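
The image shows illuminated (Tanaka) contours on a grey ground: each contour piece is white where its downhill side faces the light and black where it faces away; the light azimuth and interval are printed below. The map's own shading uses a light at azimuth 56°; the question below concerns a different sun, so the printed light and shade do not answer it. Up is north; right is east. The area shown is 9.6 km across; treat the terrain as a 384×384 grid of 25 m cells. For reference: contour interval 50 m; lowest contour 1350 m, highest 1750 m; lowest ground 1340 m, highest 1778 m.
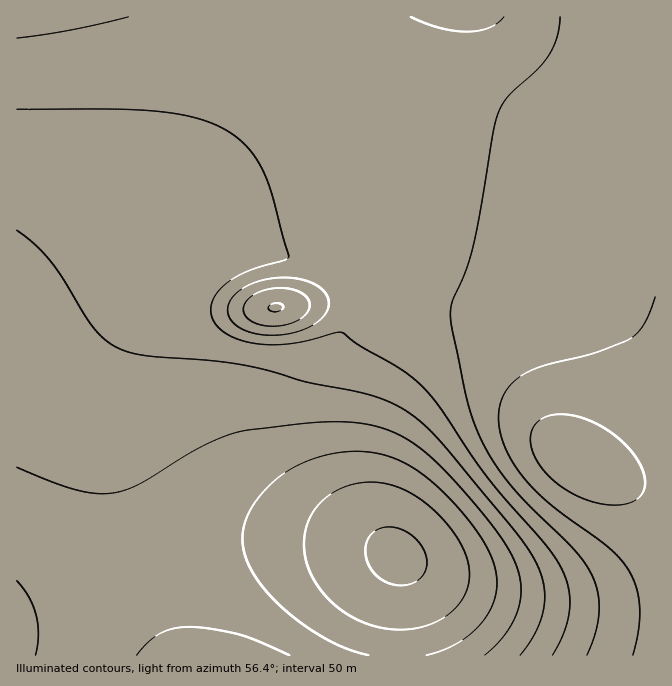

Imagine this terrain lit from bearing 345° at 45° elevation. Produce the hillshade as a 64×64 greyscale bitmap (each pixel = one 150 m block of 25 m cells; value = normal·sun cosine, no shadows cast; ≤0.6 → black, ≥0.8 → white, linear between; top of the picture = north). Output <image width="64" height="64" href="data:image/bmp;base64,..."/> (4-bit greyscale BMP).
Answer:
<image width="64" height="64" href="data:image/bmp;base64,Qk12CAAAAAAAAHYAAAAoAAAAQAAAAEAAAAABAAQAAAAAAAAIAAATCwAAEwsAABAAAAAAAAAAAAAAABEREQAiIiIAMzMzAERERABVVVUAZmZmAHd3dwCIiIgAmZmZAKqqqgC7u7sAzMzMAN3d3QDu7u4A////AJmZmZmZmZqqqqq7u7u8zMzN3d7u7u7u7u3dzMy7uqqZiJmZmZmZmqqqqru7u7vMzMzd3e7u7u7u3d3My7uqqpmIiImZmZmZqqqqqru7u7vMzMzd3d3u7d3d3My7uqqpmYiIiImZmZmaqqqqqru7u7u8zMzd3d3d3dzMu7uqqpmZiIiIiImZmZmaqqqqqqqru7u7zMzMzMzMzLu7qqqZmZmIiIiIiJmZmZmqqqqqqqqqqru7vMzMzLu7uqqZmZmYiIiIiIiIiJmZmZmZmZmZmaqqqqq7u7u7uqqZmYiIiIiId3iIiIiIiZmZmZmZmZmZmZmZqqqqqqqpmYiHd3d3d4h3d3iIiIiIiJmZmZmZiIiIiZmZmZmZmYiHd2ZmZmZ3d3d3d3iIiIiIiIiIiIiIiIiIiIiIiIiId2ZlVVVVVmZ3d3d3d3iIiIiIiIiIiId3d3d4iIiHd3ZlVURERERVZmd3d3d3d3eIiIiIiId3d3d3d3d3d3ZmZVRDMzIzNEVWZ3d3d3d3d3d3d3d3d3d3ZmZmZmZmZVVEMyIiIiIzRFZnd3d3d3d3d3d3d3d3ZmZmZmZVVVVURDMiIRERIiNEVmd3d3d3d3d3d3d3d3ZmZlVVVVVUREQzIiEREREiM0VWZ3d3d3d3d3d3d3d2ZmZVVVREREQzMzIhEREREiM0VWZ3d3d3d3d3d2ZmZmZmVVVUREQzMzMiIhERERIiNEVWZ3d3d3d3d3ZmZmZmZmZVVERDMzMyIiIiEREiIzRFVmd3iHd3d3d2ZmZmZmZmZVVEQzMzIiIiIiIiIjNEVWZ3d4iId3d3d3ZmZmZmZmZlVUQzMyIiIiIiIiMzRFZneIiIiJl3d3d3dmZmZmZmZlVURDMyIiIiIiIjM0VWd4iZmZmZmXd3d3d2ZmZmZmZlVVREMzIiIiIiIzNFVneJmqqqqpmZd3d3d3dmZmZmZlVVVEQzMiIiIiIzRFZniZqru7qqqpl3d3d3d3ZmZmZmVVVVRDMyIiIiIzRFZ3iaq7u7u6qqmXd3d3d3d2ZmZmZlVVVEQzMyIiMzRFZ3iaq7zMu7uqqZd3d3d3d3d2ZmZmVVVVREMzMzMzRFZniaq7zMy7uqqpl3d3d3d3d3dmZmZlVVVUREMzM0RFVniJq7vMy7u6qqmYiId3d3d3d3ZmZmZVVVVURERERFVneJmqu7u7u6qqmZiIiIiHd3d3dmZmZmZVVVVVREVVVmeImaq7u7uqqqmZmIiIiIiHd3d3ZmZVRERVZlVVVVZmd4iZqqqqqqqqmZmYiIiIiId3d3d2ZCAAAAE1ZmZmZmd3iJmaqqqqqpmZmZiIiIiIiHd3d3ZCAAAAAAFGZmZnd3iImZmaqqmZmZmZmIiIiIiId3d3dkEAAAAAABV3d3d3iIiZmZmZmZmZmZmYiIiIiIiHd3d3ZCAAAAAABGeIiIiIiJmZmZmZmZmZmZiIiIiIiIiHd4mZmHZTIQEkZ4iIiIiJmZmZmZmZmZmZmIiIiIiIiIh3is3///25h2d4iIiImZmZmZmZmZmZmZmYiIiIiIiIiIiJz//////bqYiIiImZmZmZmZmZmZmZmZiIiIiIiIiIiIit//////25iIiIiJmZmZmZmZmZmZmZiIiIiIiIiIiIiIm+////7KmIiIiIiZmZmZmZmZmZmYiIiIiIiIiIiIiIiImrzMupiIiIiIiImZmZmZmZmZiIiIiIiIiIiIiIiIiIiIiJiIiIiIiIiIiImZmZmZmIiIiIh4iIiIiIiIiIiIiIiIiIiIiIiIiIiIiIiIiIiIiIiIiHd3iIiIiIiIiIiIiIiIiIiIiIiIiIiIiIiIiIiIiIiId3d3eIiIiIiIiIiIiIiIiIiIiIiIiIiIiIiIiIiIiIh3d3d3eIiIiIiIiIiIiIiIiIiIiIiIiIiIiIiIiIiIiHd3d3d3eIiIiIiIiIiIiIiIiIiIiIiIiIiIiIiIiIiId3d3d3d3iIiIiIiIiIiIiIiIiIiIiIiIiIiIiIiIiIh3d3d3d3d3iIiIiIiIiIiIiIiIiIiIiIiIiIiIiIiIiHd3d3d3d3d3iIiIiIiIiIiIiIiIiIiIiIiIiIiIiIiId3d3d3d3d3d4iIiIiIiIiIiIiIiIiIiIiIiIiIiIiIlnd3d3d3d3d3d4iIiIiIiIiIiIiIiIiIiIiIiIiIiIiWZnd3d3d3d3d3eIiIiIiIiIiIiIiIiIiIiIiIiIiIiJZmZnd3d3d3d3d3eIiIiIiIiIiIiIiIiIiIiIiIiIiJlmZmZnd3d3d3d3d3iIiIiIiIiIiIiIiIiImZmZmZmJmWZmZmZnd3d3d3d3d4iIiIiIiIiIiIiIiZmZmZmZmZmZZmZmZmZnd3d3d3d3d4iIiIiIiIiIiImZmZmZmZmZmZlmZmZmZmZnd3d3d3d3eIiIiIiIiIiJmZmZmZmZmZmZmWZmZmZmZmZ3d3d3d3d3iIiIiIiIiZmZmZmZmZmZmZmZZmZmZmZmZmZ3d3d3d3d4iIiIiIiZmZqqqqmZmZmZmZlVVmZmZmZmZmd3d3d3d3eIiIiIiZmqqqqqqpmZmZmZmVVVVmZmZmZmZnd3d3d3d3iIiIiZqqu7u7uqqZmZmYiZVVVVZmZmZmZmZ3d3d3d3eIiImZqrvMzMu6qpmZmYiJlVVVVVZmZmZmZmZ3d3d3d4iImZq7zN3dzLqpmZmIiImVVVVVVWZmZmZmZnd3d3d3eIiZqrzN3d3MuqmZmYiIiJ"/>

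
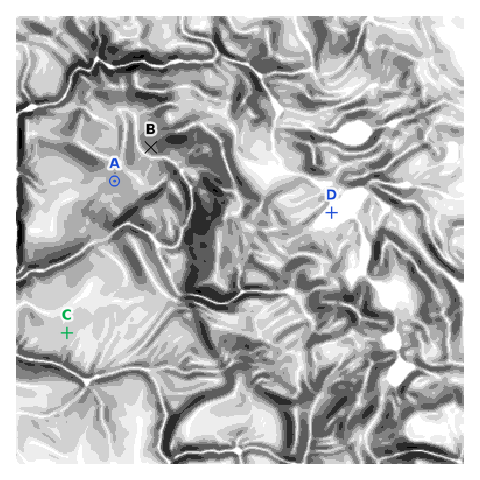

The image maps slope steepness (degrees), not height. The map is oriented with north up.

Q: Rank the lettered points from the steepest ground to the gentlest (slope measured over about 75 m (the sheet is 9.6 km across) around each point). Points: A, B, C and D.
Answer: B A C D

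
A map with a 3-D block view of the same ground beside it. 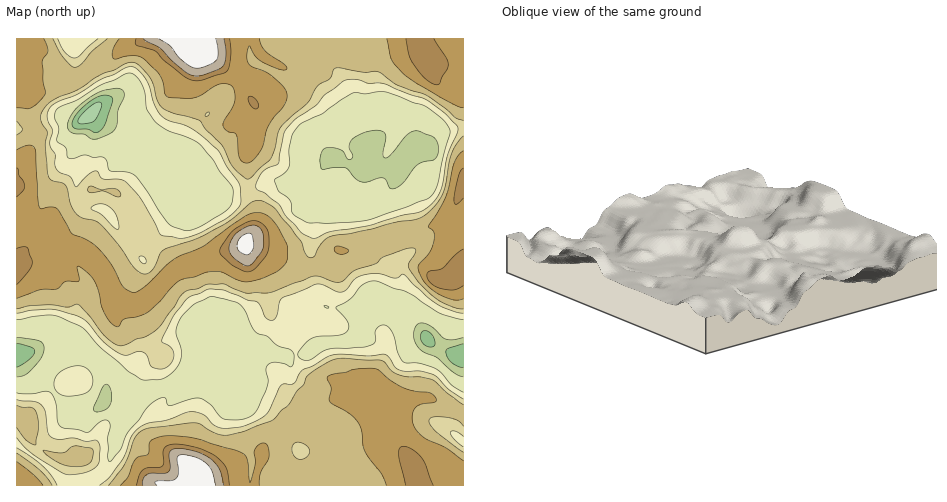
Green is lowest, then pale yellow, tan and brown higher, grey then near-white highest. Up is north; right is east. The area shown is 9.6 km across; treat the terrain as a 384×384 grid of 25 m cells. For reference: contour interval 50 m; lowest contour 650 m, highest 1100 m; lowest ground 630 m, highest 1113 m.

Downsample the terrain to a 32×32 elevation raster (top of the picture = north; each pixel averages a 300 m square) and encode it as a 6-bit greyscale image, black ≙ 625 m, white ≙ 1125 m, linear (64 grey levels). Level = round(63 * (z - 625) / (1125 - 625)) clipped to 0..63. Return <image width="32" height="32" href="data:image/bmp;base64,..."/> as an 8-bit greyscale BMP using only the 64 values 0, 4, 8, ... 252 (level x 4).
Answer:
<image width="32" height="32" href="data:image/bmp;base64,Qk02CAAAAAAAADYEAAAoAAAAIAAAACAAAAABAAgAAAAAAAAEAAATCwAAEwsAAAABAAAAAAAAAAAAAAEBAQACAgIAAwMDAAQEBAAFBQUABgYGAAcHBwAICAgACQkJAAoKCgALCwsADAwMAA0NDQAODg4ADw8PABAQEAAREREAEhISABMTEwAUFBQAFRUVABYWFgAXFxcAGBgYABkZGQAaGhoAGxsbABwcHAAdHR0AHh4eAB8fHwAgICAAISEhACIiIgAjIyMAJCQkACUlJQAmJiYAJycnACgoKAApKSkAKioqACsrKwAsLCwALS0tAC4uLgAvLy8AMDAwADExMQAyMjIAMzMzADQ0NAA1NTUANjY2ADc3NwA4ODgAOTk5ADo6OgA7OzsAPDw8AD09PQA+Pj4APz8/AEBAQABBQUEAQkJCAENDQwBEREQARUVFAEZGRgBHR0cASEhIAElJSQBKSkoAS0tLAExMTABNTU0ATk5OAE9PTwBQUFAAUVFRAFJSUgBTU1MAVFRUAFVVVQBWVlYAV1dXAFhYWABZWVkAWlpaAFtbWwBcXFwAXV1dAF5eXgBfX18AYGBgAGFhYQBiYmIAY2NjAGRkZABlZWUAZmZmAGdnZwBoaGgAaWlpAGpqagBra2sAbGxsAG1tbQBubm4Ab29vAHBwcABxcXEAcnJyAHNzcwB0dHQAdXV1AHZ2dgB3d3cAeHh4AHl5eQB6enoAe3t7AHx8fAB9fX0Afn5+AH9/fwCAgIAAgYGBAIKCggCDg4MAhISEAIWFhQCGhoYAh4eHAIiIiACJiYkAioqKAIuLiwCMjIwAjY2NAI6OjgCPj48AkJCQAJGRkQCSkpIAk5OTAJSUlACVlZUAlpaWAJeXlwCYmJgAmZmZAJqamgCbm5sAnJycAJ2dnQCenp4An5+fAKCgoAChoaEAoqKiAKOjowCkpKQApaWlAKampgCnp6cAqKioAKmpqQCqqqoAq6urAKysrACtra0Arq6uAK+vrwCwsLAAsbGxALKysgCzs7MAtLS0ALW1tQC2trYAt7e3ALi4uAC5ubkAurq6ALu7uwC8vLwAvb29AL6+vgC/v78AwMDAAMHBwQDCwsIAw8PDAMTExADFxcUAxsbGAMfHxwDIyMgAycnJAMrKygDLy8sAzMzMAM3NzQDOzs4Az8/PANDQ0ADR0dEA0tLSANPT0wDU1NQA1dXVANbW1gDX19cA2NjYANnZ2QDa2toA29vbANzc3ADd3d0A3t7eAN/f3wDg4OAA4eHhAOLi4gDj4+MA5OTkAOXl5QDm5uYA5+fnAOjo6ADp6ekA6urqAOvr6wDs7OwA7e3tAO7u7gDv7+8A8PDwAPHx8QDy8vIA8/PzAPT09AD19fUA9vb2APf39wD4+PgA+fn5APr6+gD7+/sA/Pz8AP39/QD+/v4A////AKSggGxoYHSctODo8PT04LCkpKCgpKSkpKCgpLTQwKiooIB4iIx8YHyotMTs9PDMrKSkpJycoKSkoKSovMy4qKh4gIiIkIRcYJikvNzYwKykpKSklISUoKCkpKi8vKyolIiIdGxsaFxYhKCkqKSckJCcoKCcmJygoKSkqKyooIxwmIxoVFRUWFRcdHyEjIBoZGyElKCkoKCgpKiopKSQgISMgGRUUEREUFRcXGBsZFRQVGB8kKSgpKSkqKikpJyclGBgXFhYTDhQVFRYVFRUVFBQWHCEnJykpKSkqKSkpJh0SFBYZGxYSFBUWFhUVFRUUExUZGyEnKSkpKSknJSQbEwsRFRYXFRQWGBsdFxUVFRQTFRcXGiAnKCgoIxoZFxILBwwTFBQVFx0cHR4ZFRUVFBQVFRYWFhobGxsbFhMPCwYOEBMUFBchJiMgHBcVFRUUFRUXGBcWFhUVFhgVDwgODxUUFBUXHygpKCchFxUVFRQVGRoYFxcXFxUVFhQREBQVHhwbHiAmKSkpKScdFhUVFRccHRgXFxYWFRUVFBQVGR4pKCgnJikpKSkqKSQcGBcaHyAfHBkXGBgVFRUVFx4oKi0pKSkpKSkpKCkrKSckIyYoKCckIR4hIBkWGBofLDIyMiwpKSkpKSgjISkqKSkqLTEsKSgmJigmIiAgHiYtMDQxLCkpKSkpJR4eJCgpKS42OzQrKSQkKCknJSMhJCkqMCwrKikpKScgIB8fHyInLDc9NysoIR8mJycoKCcmKCkqKSkqKSgmIB4iHxkWFhoiLDUzKiMZGBkaHCAkJicpKioqKSkoIR4cHyEcFhUUFBYdJyklGRUVFRUVFRcaHSMqLCwpKCYfICAiHxgVFBQUFRcgIRsWFRUVFBQUFBQVGCYvLyklIh0iIB8ZFRQUFBUVGCAbFhUUExMTEhIQEBQVHy8uKCAbGRsYFhUVFRQUFRYfJh8ZFhQREBANDA4NERMbLSsoHxcWFhYUFBUVFRUVGyYpKCAXFBEODw4ODw0NDhcoKCgcFRQSExQUFRUVFhoiKCkpIxcTERERDgwQEA0NFCEjJR0SCggMExUVFhkcIigpKSkmGxUUFBMSEBESERIVHCclGhMHAgkSFRYeIiQjJykrLCklHBcVFRQUFBQUFRokKSkiGxQIBw8UGSYoKCcmKS4tKSklHhgWFRUVFRgeJyoqKignIxkSERQcKCkrKigpKyopKScjHhoZGhshJistLCopKCYmJiEaGSQqLjY2MSspKSkpKCYjICEiJSksMzAsKikoIh8mKCgmKjA5PT06LSkpKSkoJycnJycoKjE1MSwqKSYaGB4mKi4zOT09PTouKSkoKCgoKSgoKCksMzMtKg="/>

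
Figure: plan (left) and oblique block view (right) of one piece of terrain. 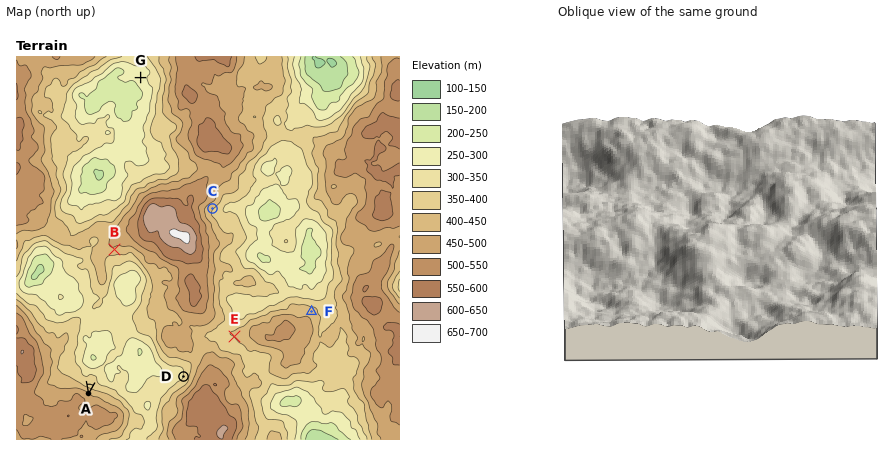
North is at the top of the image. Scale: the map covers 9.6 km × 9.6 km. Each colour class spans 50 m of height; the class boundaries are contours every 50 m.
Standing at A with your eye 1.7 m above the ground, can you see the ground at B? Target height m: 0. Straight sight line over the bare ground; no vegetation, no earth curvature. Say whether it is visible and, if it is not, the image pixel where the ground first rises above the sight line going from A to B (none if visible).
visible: true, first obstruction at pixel None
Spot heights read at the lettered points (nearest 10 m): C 410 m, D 350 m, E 400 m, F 420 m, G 280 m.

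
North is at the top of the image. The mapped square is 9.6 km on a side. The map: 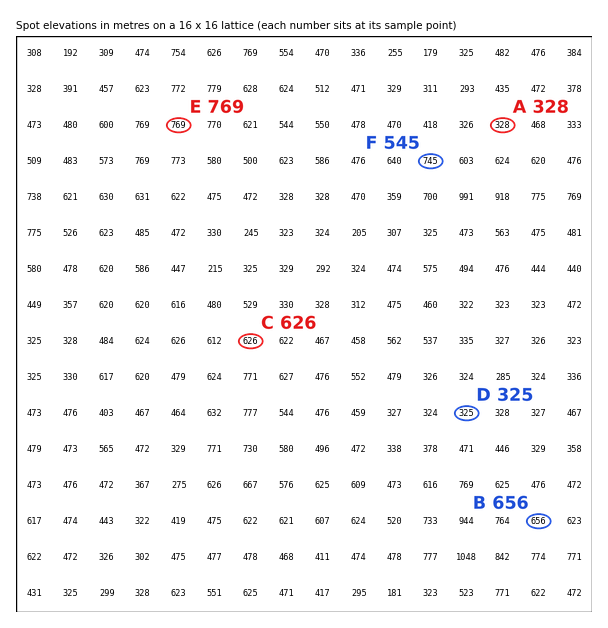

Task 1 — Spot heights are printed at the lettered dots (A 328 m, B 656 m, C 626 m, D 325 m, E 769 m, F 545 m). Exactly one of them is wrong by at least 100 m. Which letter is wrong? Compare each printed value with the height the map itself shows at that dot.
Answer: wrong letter F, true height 745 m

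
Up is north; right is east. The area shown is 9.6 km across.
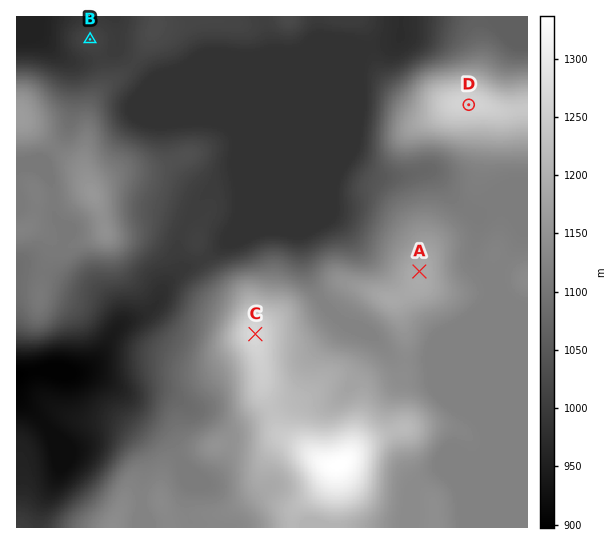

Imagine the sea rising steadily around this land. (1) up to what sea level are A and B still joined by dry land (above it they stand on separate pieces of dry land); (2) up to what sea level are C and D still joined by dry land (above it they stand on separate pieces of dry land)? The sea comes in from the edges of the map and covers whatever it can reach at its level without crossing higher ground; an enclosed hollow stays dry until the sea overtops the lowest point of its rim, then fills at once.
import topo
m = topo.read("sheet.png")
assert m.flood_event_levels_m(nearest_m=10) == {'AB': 1000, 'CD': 1110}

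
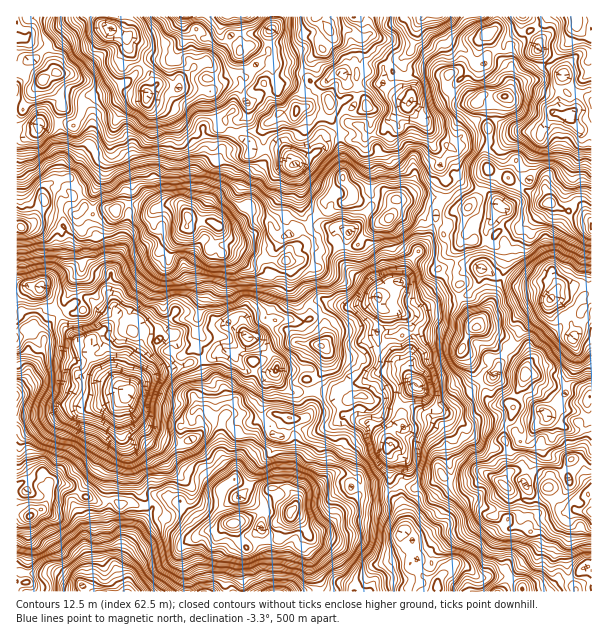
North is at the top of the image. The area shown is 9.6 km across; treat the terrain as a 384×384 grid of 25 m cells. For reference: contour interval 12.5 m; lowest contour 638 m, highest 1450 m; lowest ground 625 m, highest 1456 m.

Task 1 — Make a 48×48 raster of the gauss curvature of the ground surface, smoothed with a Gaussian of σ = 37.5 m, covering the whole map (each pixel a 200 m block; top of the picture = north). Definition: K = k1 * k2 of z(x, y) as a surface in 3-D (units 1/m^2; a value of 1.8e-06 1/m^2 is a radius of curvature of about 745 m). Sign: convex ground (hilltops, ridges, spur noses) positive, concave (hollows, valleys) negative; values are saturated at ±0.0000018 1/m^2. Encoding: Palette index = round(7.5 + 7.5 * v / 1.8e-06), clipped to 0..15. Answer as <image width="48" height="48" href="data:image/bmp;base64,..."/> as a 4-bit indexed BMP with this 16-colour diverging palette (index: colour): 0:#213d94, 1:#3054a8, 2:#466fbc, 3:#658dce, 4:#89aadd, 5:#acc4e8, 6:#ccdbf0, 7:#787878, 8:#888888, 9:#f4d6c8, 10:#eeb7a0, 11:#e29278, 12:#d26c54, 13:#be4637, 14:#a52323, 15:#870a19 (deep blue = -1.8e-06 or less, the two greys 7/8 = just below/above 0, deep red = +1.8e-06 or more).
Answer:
<image width="48" height="48" href="data:image/bmp;base64,Qk32BAAAAAAAAHYAAAAoAAAAMAAAADAAAAABAAQAAAAAAIAEAAATCwAAEwsAABAAAAAAAAAAlD0hAKhUMAC8b0YAzo1lAN2qiQDoxKwA8NvMAHh4eACIiIgAyNb0AKC37gB4kuIAVGzSADdGvgAjI6UAGQqHAHqobwmIdoaZaalYdgN5Z4d3j1e6BvZmtmCFeYhveIqXigS3eSS1Rod2dpVOEWdoV2D2Z3bFR6p1h5qXd/d2bXeYdfd3S2uGT31lmVc2iY9Tx48HO5hddUZmg2doeoaGlYeIeraqllmVpiZGZ+pX2G+JZ6eHtqV3ZqqKZVl6Rzh3Tvf5ZQoodor3dZZXN4V6mI/ZNXXTNYV4V9IH+3uIl3RoeajfWHqJRVc4vHDIVnxFUfZTnp14OYV2l3N2h2Mmd8iVYJV3KMeo95O8iaSMZ0Jjh1iau7n0qXV7dph0e3F0d/BJuKBW2iZRnBhzppWnlXj3qGZ4Z3p5d/f4dphnmWnJ3Gj4iFOwhKO1iGe/eHSTlUaXZIiJNfmnZmdTU7aH+CaYh3fJloD7ZrZ7o4Zoia5WaJb3+XqXZoaId3ckWj+GJXhpZFmHgIPXV3p3FopZZBamume6hXiXamgqpeeFeYZpaZSFd2bUwWZ/iWbMeniHeGhKepdXipYkBolom29VideEZ4iPuIr3hfSISTSnmZU/xIh3gEhpnmn2V4e8hmmFmYWpaqWWVoifl2Ybp6liK4poqIeHigCFiGRfYqOHeHcydzU7ifmiNHVHR1Z3d4eylm9jdnnEe1uZhvubRI136YdoyIWHVNdniRsyvT+plkWXVtqHdZeq9XbGOKacZ213aa31WYZ3iJaSVnDlRSlF9YpieYhHljZ4elTGdZeXlTd3in/5iHlWZqVlf1bGdn9wl4dYZHVoeLqJeESmhmmoZ0lWVEd0hj+VeZ9YlmtUa7Z1ljaWh3j4d7r1WHuZdGc4tEZ1iGh6i2n0dspHC3haYjjpa4t2a/VUh3gXaV15Co3X9mfGJnimRXeGUjmoet2K/JVz92iYh2cAdlXJdlv2p4h2aYpoOxE1m3pGd2kh53lfZod2d4aZd8dHS5VThjrIM5R4pYiKQGh3ane3l5YlbPd4h3WFeZ2w31l5aVW6zN2hJZZoWGOWaHYzmDrxrHfyzIN0hVVoUat3iHl2qFZ1R3XqeQuwSU2HSA+WdkxNhnqnZXyK+I3zd1h2hYd6Vol3l3Z5ZnVXk3iNN3cChQdliJiH93x3d2hndnopeHi/VYZUc4aYiseXl3aoZpeHeoh18nVW/3fPaHt6jmXPRUL1h3ZqdXWGSHpyd39EyRxAuTaug5s0b3VWeHyYY8h4mIaHa3lXTHcDd8llF2xDY292hlyw+jipdYVZtUNog4pYhJp4x2tfZsloeG7AdXcni4udJnfHPnVnhHRjx0ZRKGRXl4Nqtmdp2XkmeN6IHbW2j9TpWJr2f4q3mItkWUll2Xpy9gdbsWWJKEe9ijiy+nVWaDj3h4YZiUp6Z2jW03hnRcZ1hoPGeXtaS2ReqXnXNqk3hENoV2ece2hgysaqVGYPhnxKakhpV5aax/hYeIuYdXhoh4RpeZoEaXlUSUlJh4Z4UKtDZotkh3hiiHaGZm97h4tYh88tiGc6ikKPe3fFfGloZ1qtdkeWlZRmk29mhoF6ZVavxJSHlph7XFZ3xnKHiA=="/>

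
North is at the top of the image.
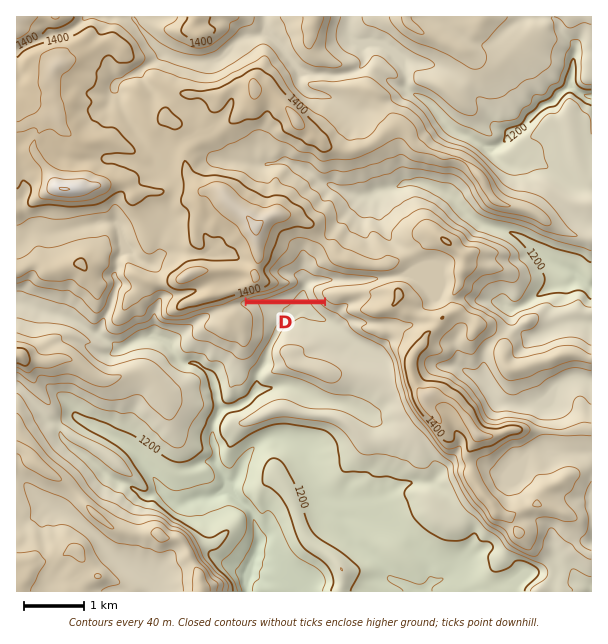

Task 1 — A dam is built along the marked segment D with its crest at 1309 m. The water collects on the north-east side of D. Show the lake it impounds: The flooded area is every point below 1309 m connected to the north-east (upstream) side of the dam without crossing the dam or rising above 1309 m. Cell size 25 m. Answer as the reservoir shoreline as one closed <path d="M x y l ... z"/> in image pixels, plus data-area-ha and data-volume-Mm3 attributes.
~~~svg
<path d="M306 256l-1 0-2 0-1 0-1 1-1 1-1 1-1 1 0 1-1 1-1 1 0 1-1 0-1 1-1 0-1 1-1 0-1 0-1 1-1 1-1 0-2 0-1 1 0 1-2 0 0 2 0 1 0 2 0 1 1 0 1 1 1 0 1 1 1 0 1 0 1 1 1 1 1 0 1 1 0 1 0 2-1 0-1 1 0 1-2 0 0 1-1 1-2 0-1 0 0 1-2 0 0 1-1 0-2 0-1 0-1 1-1 1-1 0-2 0-1 1 0 1-2 0-1 0-1 0-1 1-1 0-2 0-1 0-1 1-1 0-1 0-2 0-1 0-1 1-1 1-1 0-2 0 0 1 0 1 2 0 1 0 2 0 1 0 2 0 1 0 2 0 1 0 2 0 1 0 2 0 1 0 2 0 1 0 2 0 1 0 2 0 1 0 2 0 1 0 2 0 1 0 2 0 1 0 2 0 1 0 2 0 1 0 2 0 1 0 2 0 1 0 2 0 1 0 2 0 1 0 2 0 1 0 2 0 1 0 2 0 1 0 2 0 1 0 2 0 1 0 1-1 0-2-1-1-1 0 0-2-1-1 0-2 1-1 1-1 2 0 1-1 2 0 1 0 1-1 1-1 1 0 2 0 1 0 2 0 1-1 0-1 2 0 1 0 2 0 1 0 2 0 1 0 2 0 1 0 2 0 1 0 1 0 1-1 1 0 2 0 1 0 2 0 1 0 2 0 0-1 1 0 2 0 1 0 1-1 1-1 0-1 0-1-2 0-1 0-2 0-1 0 0-1-2 0-1 0-2 0-1 0-2 0-1 0-1-1-1 0-1 0-2 0-1 0-2 0-1 0-2 0 0-1-1-1-2 0-1 0-2 0-1 0-1-1-1-1-1 0-2 0-1 0-2 0-1 0 0-1-2 0-1 0-1-1-1 0-1 0-2 0-1 0-1-1-1-1-1-1 0-1 0-1-1-1 0-1-1-1 0-1-1-1-1 0-1-1-1-1-1-1-1-1z" data-area-ha="53" data-volume-Mm3="15.43"/>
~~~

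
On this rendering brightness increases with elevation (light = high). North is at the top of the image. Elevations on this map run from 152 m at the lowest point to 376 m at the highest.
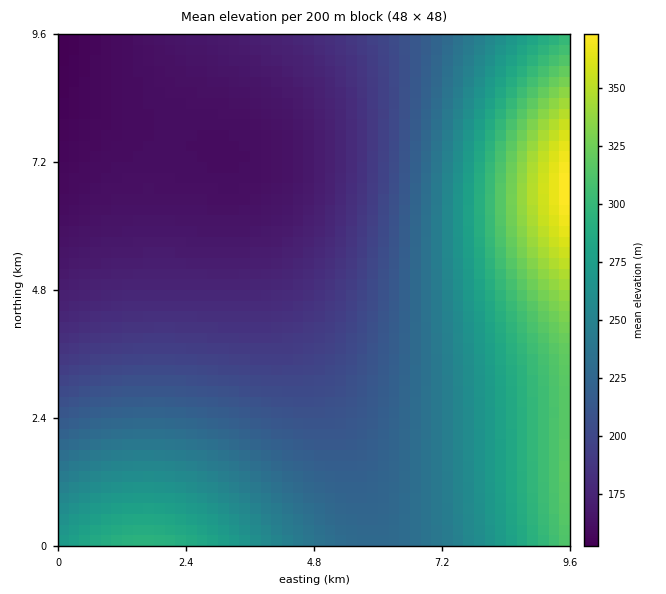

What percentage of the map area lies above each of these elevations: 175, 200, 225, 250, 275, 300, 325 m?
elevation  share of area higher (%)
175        75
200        59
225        43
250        29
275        18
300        10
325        4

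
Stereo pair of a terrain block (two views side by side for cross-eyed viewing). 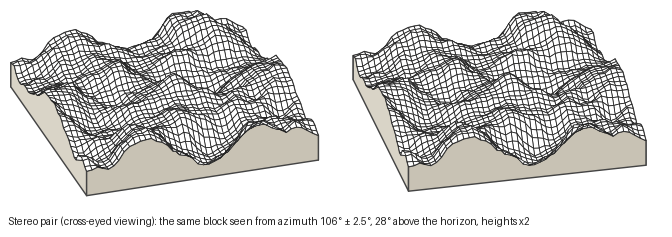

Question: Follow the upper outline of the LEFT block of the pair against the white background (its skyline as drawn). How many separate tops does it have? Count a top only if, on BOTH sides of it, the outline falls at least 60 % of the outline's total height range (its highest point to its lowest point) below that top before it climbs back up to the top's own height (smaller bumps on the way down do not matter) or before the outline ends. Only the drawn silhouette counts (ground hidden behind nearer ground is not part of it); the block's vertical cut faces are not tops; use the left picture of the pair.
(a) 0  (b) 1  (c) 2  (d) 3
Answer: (a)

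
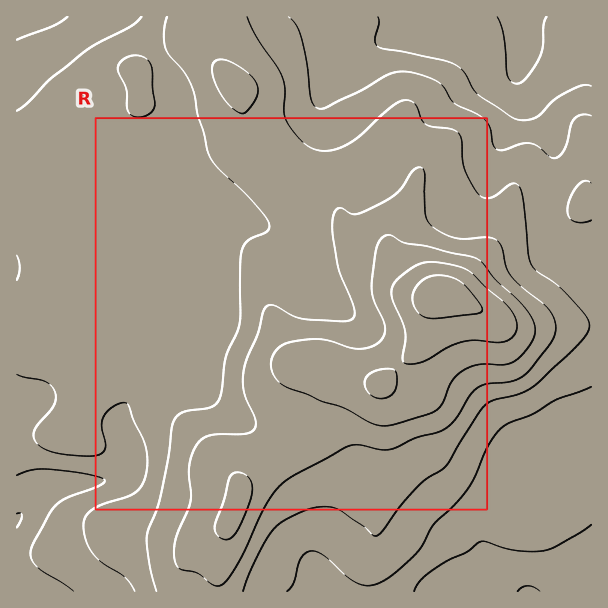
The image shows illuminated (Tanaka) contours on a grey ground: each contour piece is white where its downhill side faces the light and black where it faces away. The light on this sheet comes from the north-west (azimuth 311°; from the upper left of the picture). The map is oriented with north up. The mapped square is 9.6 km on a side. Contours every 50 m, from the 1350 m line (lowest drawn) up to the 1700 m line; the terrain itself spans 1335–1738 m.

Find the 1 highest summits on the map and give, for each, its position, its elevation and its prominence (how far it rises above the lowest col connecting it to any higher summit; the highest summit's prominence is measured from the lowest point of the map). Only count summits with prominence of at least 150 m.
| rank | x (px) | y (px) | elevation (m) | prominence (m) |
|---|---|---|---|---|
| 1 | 440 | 296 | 1738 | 403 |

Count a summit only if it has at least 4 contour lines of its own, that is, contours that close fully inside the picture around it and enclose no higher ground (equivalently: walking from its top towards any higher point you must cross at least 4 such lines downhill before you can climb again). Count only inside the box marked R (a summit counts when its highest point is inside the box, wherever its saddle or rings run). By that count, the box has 1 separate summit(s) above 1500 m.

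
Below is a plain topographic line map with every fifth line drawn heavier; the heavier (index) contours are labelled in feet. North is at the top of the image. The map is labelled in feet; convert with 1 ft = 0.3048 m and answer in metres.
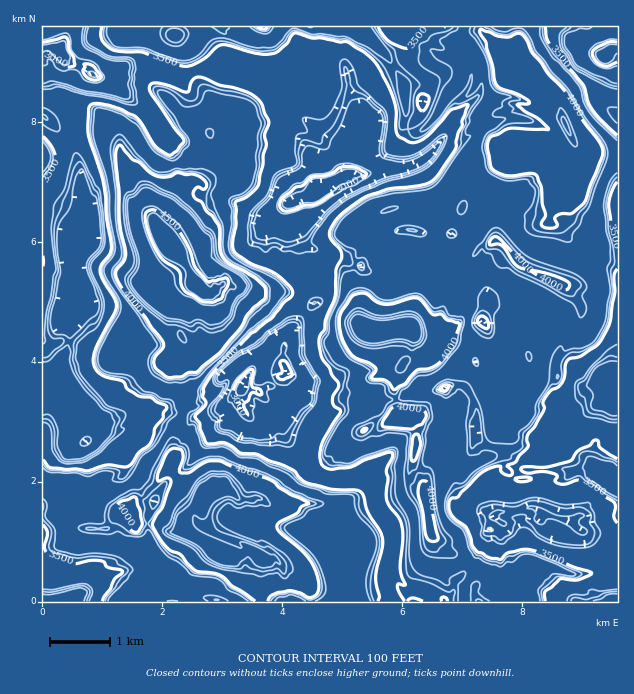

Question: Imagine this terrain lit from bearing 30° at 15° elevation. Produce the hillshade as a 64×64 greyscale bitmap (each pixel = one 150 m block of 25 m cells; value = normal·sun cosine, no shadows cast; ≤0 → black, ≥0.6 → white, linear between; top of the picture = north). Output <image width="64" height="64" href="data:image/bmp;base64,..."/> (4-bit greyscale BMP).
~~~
<image width="64" height="64" href="data:image/bmp;base64,Qk12CAAAAAAAAHYAAAAoAAAAQAAAAEAAAAABAAQAAAAAAAAIAAATCwAAEwsAABAAAAAAAAAAAAAAABEREQAiIiIAMzMzAERERABVVVUAZmZmAHd3dwCIiIgAmZmZAKqqqgC7u7sAzMzMAN3d3QDu7u4A////AAACE0mHZ3d3d0IgAnUAATZ2aLl1ZWYhRZl2d4l3YjIAESECV3d3d3dmQwAVZBAUeXZ5qWZUQxNmh3d3h1UyQxFVMhVmd2d3dkEAAUQ0NGe6dniYZjIRNGZ3d3d1QiRlVWZlVVQzVmZiAAAAIQE3eNl3eHhlITRVVnmph3dnqod2UxESEAJmZRABABMxRqqM2HZ3d3UjVEVozsqZrO7Jh3YgASERNWZQABAFeGjN2t6ndmeIhTQiR4zrqqvey6qodiJFVEVlRRAAAYq7ztyt+ndmd4qFMxOJnbu6mqzcy6dmE2ZUVEETAABJu8zKmM6XZmZ3vIUyFrrNrKl4zamYZFYDZmd0IUU0VYiLqHd4hUZmZnrrZBIqzfqplnrJd3ZCVTVniGQkmIZndXh2ZmZDNVZnjcdRAjvPuKhkaqdURCJVRWZnVmephlh1dTIzVmZnd3esljAgS7pndBE1QQARBFRGZnd4mrlGV3VkE3iYi9y7vNuFMSBrplZTIjMhE0NEAGZnd3erqERWZ3Zsyprv//7cyXZDI5qENWZmZURVRSABiaqqial3UliJm+6r3+79uYiHZjI2unVEVmVmZlMxAFbd7+u8yXVjabrN/u7/7rdkIiVmQ0bJdmUzNGd3ZWQ2eM7/3LuXdmZ5ur7//v7KdlAAIiNDRah3d1NFV3d4l2nNrdq6l3Z5d4yq7v/u25l2QjVCIgI1h3d6l2VGd3d3rNyrh3eId3h3vZvt/+7cuWZWVlMyEzeYd4qVVFeHd3ial7qHZmhmZmaZnb3+3KqXZmZmREMQB4d2iWJVdmd3d3h364ZmZVZmZ3fNrdmYd3Z2ZnZodQAmZ2aIQ2ZlR3d3iJvad2ZRJGZnZ5isiaZndndmZmmXZniZdoc0ZmZnd3et3Zd3ZQAlZlIlV6iLhXdmeGZEV3eKzdl3hzVmZ4d3ecypd3ZQAlUxACZ5hZuHhnd2VUNmZmm7ubmHRmZ3hnZ7qHd3ZhA2UgATNXeKmYVGiHRFVUZCA0eJlmVWZnZ2VYmYd2ZjAkEAFDABNGymMjioZBRDRSATNUUzRGZnZmdVhmd2ZlAUAAJUACIjRGYjWJVABBFDAVVTIjRWdmdmZ3iGVWY1UTMEVmMlZlUwFDRnUiAxAQAFZnUzRndmd2ZneGVjRFRDRFZmZXZmZlMSM2dEIUAgACRWZGZUdmZ2Znd2IjQzZ2ZldWZmU1VnZjETR2UjMjAAAREBZ3WHeHZnd3UyNFWsmId2ZmQCVlU0UzI0RSNFEAAzISWIeHi7Zmd3ZWZVZ7uHiGdmUAIREQJFNCIyA1UAFomYe7h7qtdGd3ZmZmdpmXd4ZWYQAAAhJEhUMzEGZCJ73cvOu866ckZ3ZmZlZ3qYd3ZDQQACVWMkdnQ0VFeFRpzN7dze2odUZmZnZlV3mqh3ZREAAEZlAAN1VUhGd1RVi97LveqHd3ZFZmZTFYeZqIdiAAAEZlECd2ZZupqGRUSt6pm8p2d3ZDVmUwA3h5qoh1AAAEZmQTvbq+7++3ZmNZuXd3d2Z3dkVlMQFquXm5iWQAA1ZmURjsv////Hd2ZHqnZmZmZnZmZUEDe9y3eZm5ZERnRUUAO8nv//2Xd3dmiERmZmZnZmZUEYzLqHd4irhmd3MQQQOMmv/9qYmph2UyJWZmd2d2ZjEq2od2ZniruGZmEAAwN7yK3cjMvMqVUANWZnd3d4dlM52WZVVmecuoZmIAAhBq6p7Lmdu6mXZANmZniZdndmZp2WQhJWd62odmUQADA67I3tuaqHd3eEZmZmd3VGZVZouWUhJFZ3rJd2ZQAAM57Z3t6pl3eah3d4h2ZVRFZlVnd3ZVVWVXe7h3d1AAFI3J3826qFWLyrqZqZdmdmZmZnd3dmZFVVWKuHd3MABIir7ru5lTVIiKuqqrqrqYh3dnd3d3ZTVmZZmmd4YQAGmt7ZiHhjNWZjRombzNy8zLl2d3ZmZjJWZ3iJV3hQABac7ZiIqHZllmMzM3q8u97cqXZ3ZjERAmZ3hoZHhyAAFo38vN3IdniHMjMSNVRZu6uohmZiABEVZnZ2hHiFAQAnz8vsuod3eZczZ0QxAVYzV4h3ZlAVVFZmZnd3uoUiAkvrzrh3Zmd5h2iXVVRFYwATR2dmQVZmZmZmeIr7dUAknbv8h1ZmZ3iYeIQlZmZjFDEjZWZDZ3d2dlZ6y9l2QEa6nrdRNmd3eJh4Y0ZnZmREIyJEVUeYeIh1R47uuFZCV5jehhBWd3d4iHdmZVd2ZDM2UzVUaJmql1Np3/90VkRYrfpjA3d3d3i5d3ZWZ3ZiE0iERlVWeIZDRaz/6yRmVq7/t1AXmHd3e8h3dmZ3djASSIZENmZVQzVor/6XVmec//1lEHu4eJm+t3dmZndiADFpZlM0ZmQzVmjf6WWqve7txiQp3Iac3dyHZmZmd0AFIXdVZURVEBNWe/3Iirzt3rdjNZy4aMy6l3ZmZmZ4QlUTmXVmZkMBRnev38zum8vKRWM2iHVpmHd3ZmZmd4hFYxfKU1VmUhZnef7//+ut2WATICZTECRndmZmZnd3hTVAKqYzRGZRNmeO7v/e2t1xEAAAAQAAI1ZlQiJWd3Z0QwB7hUVVZkBGZ8/v+5ypZRAQAAAAARNlRCAAAjZ2VUMABtt2Z2ZmEGd57f3XhTQiAhEgNERTJodTECMURTAAAAJt2GeIiGQFu77cynZkITEFQyJmZlRoh3VEUgZhAAAANq+WaIm4Uhv+36yWVlZT"/>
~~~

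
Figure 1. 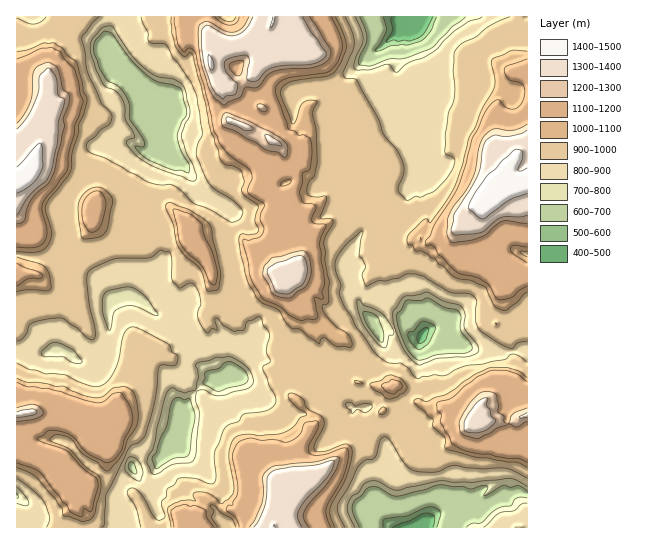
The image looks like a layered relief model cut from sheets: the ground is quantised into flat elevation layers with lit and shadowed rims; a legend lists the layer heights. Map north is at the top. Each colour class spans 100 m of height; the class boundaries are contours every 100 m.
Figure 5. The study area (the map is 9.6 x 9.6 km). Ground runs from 480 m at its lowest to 1480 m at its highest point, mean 980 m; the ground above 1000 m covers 32.9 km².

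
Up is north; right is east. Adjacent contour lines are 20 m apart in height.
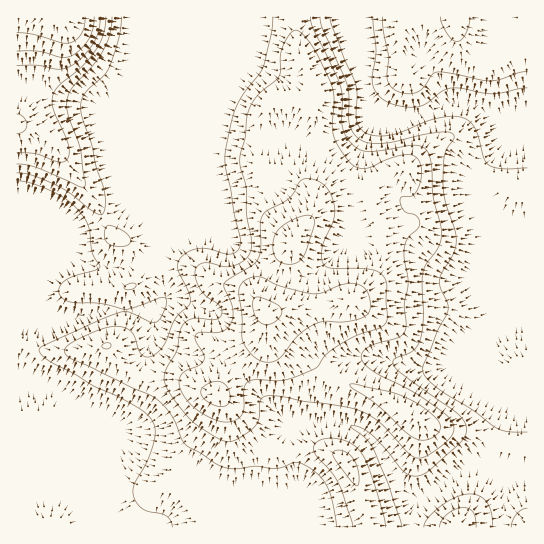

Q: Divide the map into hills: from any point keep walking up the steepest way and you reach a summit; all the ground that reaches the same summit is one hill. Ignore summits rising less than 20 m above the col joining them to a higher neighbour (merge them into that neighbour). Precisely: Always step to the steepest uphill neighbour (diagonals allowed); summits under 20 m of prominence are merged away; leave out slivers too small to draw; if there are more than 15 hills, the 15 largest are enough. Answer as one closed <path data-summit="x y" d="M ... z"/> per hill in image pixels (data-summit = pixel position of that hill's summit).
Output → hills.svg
<path data-summit="266 311" d="M363 16l-206 1-1 248 9 25-1 9-5 5-16 7-40 0-26 6-11 0-13-5-37 1 0 78 18-2 24 2 33 27-18 32-6 23-14 12 25 10 13 16 6 17 60 0 29-27 21-6 8 1 5 3 5 15 2 13 12 1 28-27 32-15-8-37 0-12 14-12 8-2 30 1 20 8 14 14 20 35 12 12 6 4 11-1 37-27 16 0 12 4 37 0-31-16 14-52-14-6-19-14-14-14-5-10 0-7 16-13 17-18-11-30 2-62-4-53 28-38 21-9 0-21-34 6-24-12-20-1-36 14-21-2-11-4-15-14-4-15 0-9 2-7 0-39z"/><path data-summit="50 17" d="M157 16l-141 1 1 295 36 0 13 5 11 0 26-6 40 0 16-7 5-5 1-9-9-25z"/><path data-summit="457 17" d="M527 16l-162 0 0 50-2 7 0 9 4 15 18 15 24 5 21-5 20-9 20 1 24 12 33-7z"/><path data-summit="347 463" d="M334 423l-27 1-16 13 0 12 8 37-32 15-26 27 172-1 2-20 6-9-8-2-10-9-11-14-12-23-11-14-12-8z"/><path data-summit="458 527" d="M479 469l-16 0-30 23-11 5-7 10-2 20 114 1 1-54-37-1z"/>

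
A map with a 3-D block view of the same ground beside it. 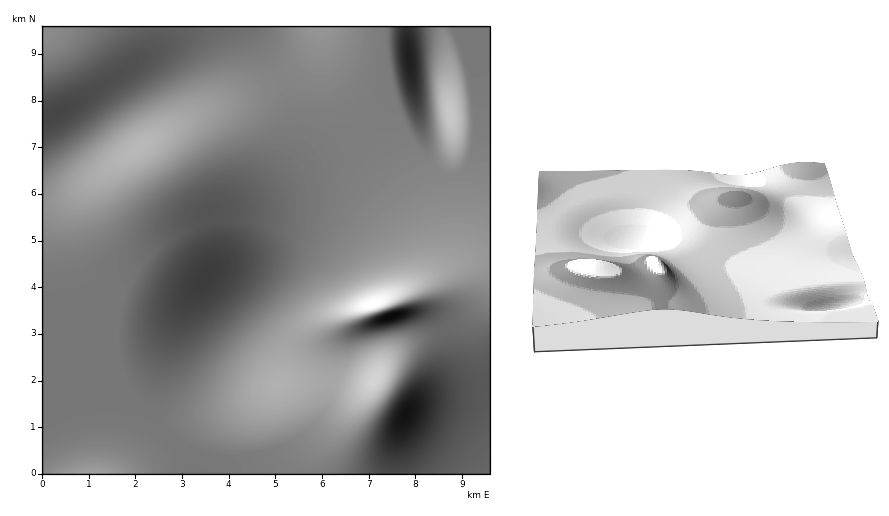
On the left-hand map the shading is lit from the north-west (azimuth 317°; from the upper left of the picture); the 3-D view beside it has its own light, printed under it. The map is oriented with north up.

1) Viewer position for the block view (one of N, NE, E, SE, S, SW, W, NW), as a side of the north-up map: E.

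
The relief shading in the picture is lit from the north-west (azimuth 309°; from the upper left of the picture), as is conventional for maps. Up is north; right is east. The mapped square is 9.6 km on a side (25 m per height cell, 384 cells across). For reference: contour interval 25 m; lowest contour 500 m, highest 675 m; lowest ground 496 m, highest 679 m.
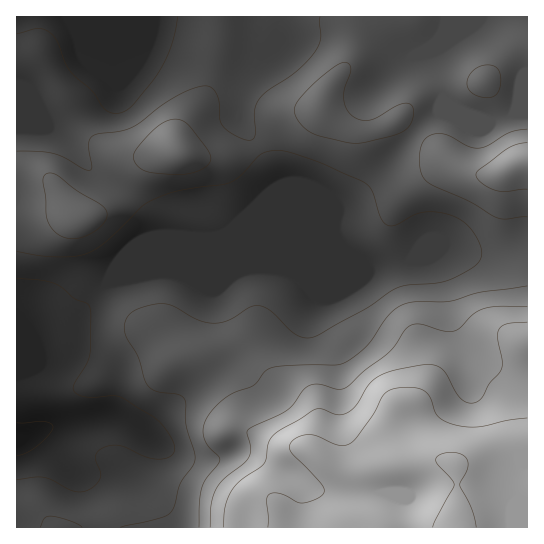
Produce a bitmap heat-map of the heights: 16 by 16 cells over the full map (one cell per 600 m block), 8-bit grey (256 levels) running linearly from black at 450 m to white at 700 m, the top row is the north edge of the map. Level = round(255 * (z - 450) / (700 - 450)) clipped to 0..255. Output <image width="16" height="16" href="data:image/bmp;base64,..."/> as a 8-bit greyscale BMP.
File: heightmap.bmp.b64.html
<image width="16" height="16" href="data:image/bmp;base64,Qk02BQAAAAAAADYEAAAoAAAAEAAAABAAAAABAAgAAAAAAAABAAATCwAAEwsAAAABAAAAAAAAAAAAAAEBAQACAgIAAwMDAAQEBAAFBQUABgYGAAcHBwAICAgACQkJAAoKCgALCwsADAwMAA0NDQAODg4ADw8PABAQEAAREREAEhISABMTEwAUFBQAFRUVABYWFgAXFxcAGBgYABkZGQAaGhoAGxsbABwcHAAdHR0AHh4eAB8fHwAgICAAISEhACIiIgAjIyMAJCQkACUlJQAmJiYAJycnACgoKAApKSkAKioqACsrKwAsLCwALS0tAC4uLgAvLy8AMDAwADExMQAyMjIAMzMzADQ0NAA1NTUANjY2ADc3NwA4ODgAOTk5ADo6OgA7OzsAPDw8AD09PQA+Pj4APz8/AEBAQABBQUEAQkJCAENDQwBEREQARUVFAEZGRgBHR0cASEhIAElJSQBKSkoAS0tLAExMTABNTU0ATk5OAE9PTwBQUFAAUVFRAFJSUgBTU1MAVFRUAFVVVQBWVlYAV1dXAFhYWABZWVkAWlpaAFtbWwBcXFwAXV1dAF5eXgBfX18AYGBgAGFhYQBiYmIAY2NjAGRkZABlZWUAZmZmAGdnZwBoaGgAaWlpAGpqagBra2sAbGxsAG1tbQBubm4Ab29vAHBwcABxcXEAcnJyAHNzcwB0dHQAdXV1AHZ2dgB3d3cAeHh4AHl5eQB6enoAe3t7AHx8fAB9fX0Afn5+AH9/fwCAgIAAgYGBAIKCggCDg4MAhISEAIWFhQCGhoYAh4eHAIiIiACJiYkAioqKAIuLiwCMjIwAjY2NAI6OjgCPj48AkJCQAJGRkQCSkpIAk5OTAJSUlACVlZUAlpaWAJeXlwCYmJgAmZmZAJqamgCbm5sAnJycAJ2dnQCenp4An5+fAKCgoAChoaEAoqKiAKOjowCkpKQApaWlAKampgCnp6cAqKioAKmpqQCqqqoAq6urAKysrACtra0Arq6uAK+vrwCwsLAAsbGxALKysgCzs7MAtLS0ALW1tQC2trYAt7e3ALi4uAC5ubkAurq6ALu7uwC8vLwAvb29AL6+vgC/v78AwMDAAMHBwQDCwsIAw8PDAMTExADFxcUAxsbGAMfHxwDIyMgAycnJAMrKygDLy8sAzMzMAM3NzQDOzs4Az8/PANDQ0ADR0dEA0tLSANPT0wDU1NQA1dXVANbW1gDX19cA2NjYANnZ2QDa2toA29vbANzc3ADd3d0A3t7eAN/f3wDg4OAA4eHhAOLi4gDj4+MA5OTkAOXl5QDm5uYA5+fnAOjo6ADp6ekA6urqAOvr6wDs7OwA7e3tAO7u7gDv7+8A8PDwAPHx8QDy8vIA8/PzAPT09AD19fUA9vb2APf39wD4+PgA+fn5APr6+gD7+/sA/Pz8AP39/QD+/v4A////AGNgXmJld67GzdLY2drn4ttOSk1UWm+Zu8TO1Nfb5ODaND9JS0lmiaPG0c/Y3uHd2Tc7P0RTbYySpLe70dLIwclBSFFYam95gIqWnL7GtrC5P0ZQYXJ3dnd0dH6Vp6apuUBIUGVsaGVrY1xpfpOSn6xITU9TV1JRWVROUF9scHuBZGdeT05OTk5OTk9YWlxncnaFgGNVUlBOTk5UZGFhcXx5g3ZvbGRfU05QW2t1f4+Xb2pqe4mJdGVfaXNyfY2QpFNXX2aAfmhndYOBgX15dX5SWExHXGlkZHWGfHV4dH54V05CQUtdYl5hc3ttam57eU5FQUFFWGFcXWZxbmtpa3M="/>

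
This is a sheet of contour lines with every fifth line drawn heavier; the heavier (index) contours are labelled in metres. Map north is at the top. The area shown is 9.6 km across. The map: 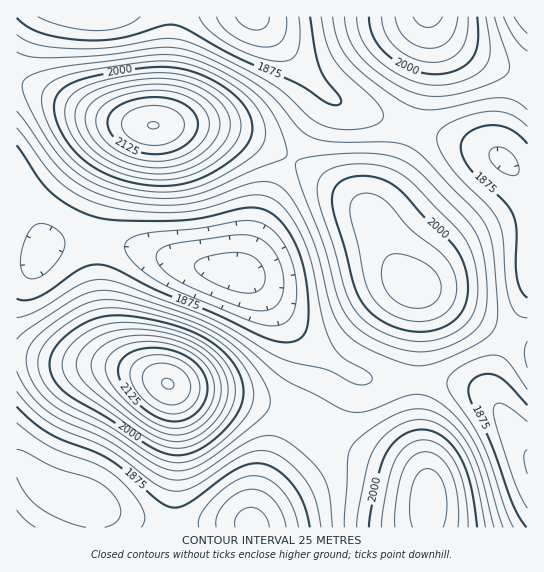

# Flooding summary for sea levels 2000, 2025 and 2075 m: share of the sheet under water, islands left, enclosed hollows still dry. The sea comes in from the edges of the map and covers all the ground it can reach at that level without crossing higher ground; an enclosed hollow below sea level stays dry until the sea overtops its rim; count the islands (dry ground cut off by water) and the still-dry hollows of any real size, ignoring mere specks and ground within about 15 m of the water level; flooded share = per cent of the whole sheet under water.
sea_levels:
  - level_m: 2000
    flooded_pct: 75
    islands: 3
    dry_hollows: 0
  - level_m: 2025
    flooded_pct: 82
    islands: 3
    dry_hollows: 0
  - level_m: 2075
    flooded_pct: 92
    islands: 2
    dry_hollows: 0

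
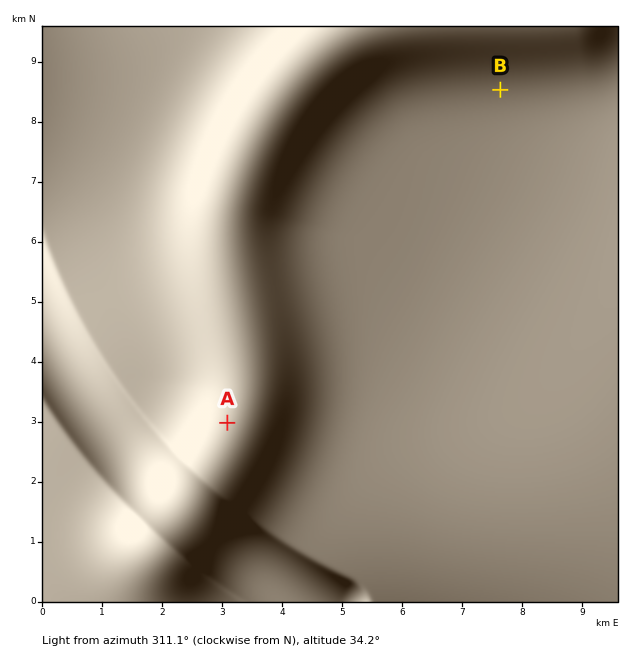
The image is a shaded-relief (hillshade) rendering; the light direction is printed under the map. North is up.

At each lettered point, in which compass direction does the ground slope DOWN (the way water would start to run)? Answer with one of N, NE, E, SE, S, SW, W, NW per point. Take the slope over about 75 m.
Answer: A NW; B S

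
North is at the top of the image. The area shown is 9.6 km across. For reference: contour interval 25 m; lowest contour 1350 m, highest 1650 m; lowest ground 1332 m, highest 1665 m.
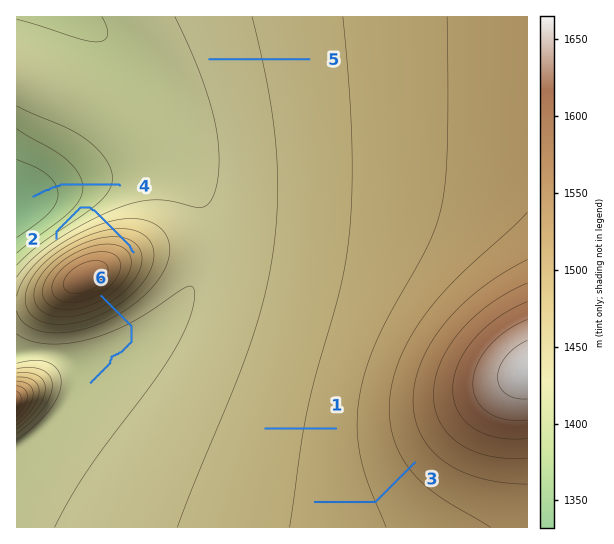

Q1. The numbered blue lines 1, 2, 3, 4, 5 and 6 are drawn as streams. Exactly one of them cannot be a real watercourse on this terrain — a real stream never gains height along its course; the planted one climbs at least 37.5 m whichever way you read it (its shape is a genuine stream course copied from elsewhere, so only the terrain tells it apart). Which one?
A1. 2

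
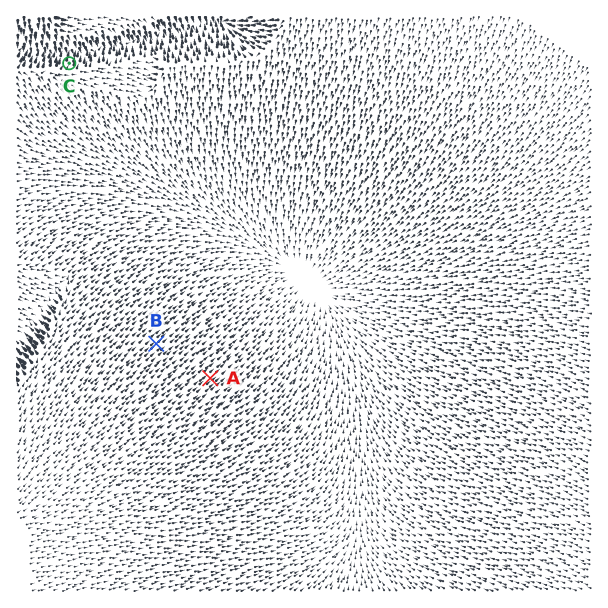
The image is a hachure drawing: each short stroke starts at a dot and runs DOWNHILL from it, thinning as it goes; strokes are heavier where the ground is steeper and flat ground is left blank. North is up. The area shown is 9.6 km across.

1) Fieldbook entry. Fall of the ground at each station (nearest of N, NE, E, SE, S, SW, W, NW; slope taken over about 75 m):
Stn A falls NE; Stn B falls NE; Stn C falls N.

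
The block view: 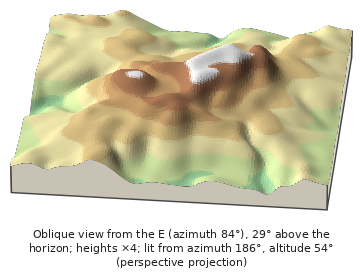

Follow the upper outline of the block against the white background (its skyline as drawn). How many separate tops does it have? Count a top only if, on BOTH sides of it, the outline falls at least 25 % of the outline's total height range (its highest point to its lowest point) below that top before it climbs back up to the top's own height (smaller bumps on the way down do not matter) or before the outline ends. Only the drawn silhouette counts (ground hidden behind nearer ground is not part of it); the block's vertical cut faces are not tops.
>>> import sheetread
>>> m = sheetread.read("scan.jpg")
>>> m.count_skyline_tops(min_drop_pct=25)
0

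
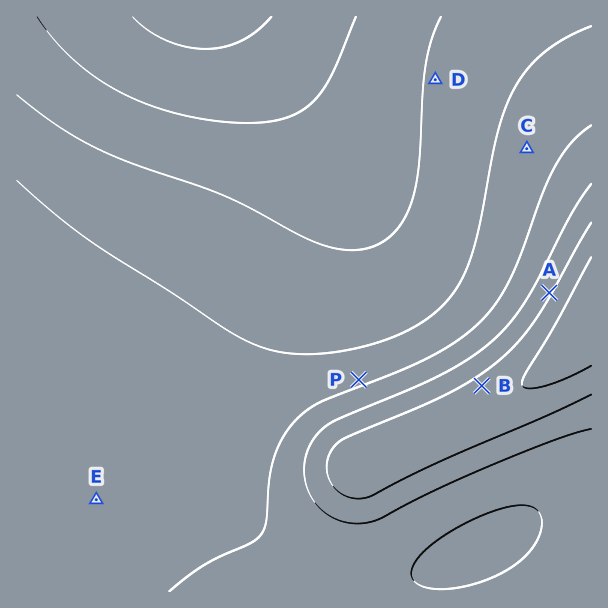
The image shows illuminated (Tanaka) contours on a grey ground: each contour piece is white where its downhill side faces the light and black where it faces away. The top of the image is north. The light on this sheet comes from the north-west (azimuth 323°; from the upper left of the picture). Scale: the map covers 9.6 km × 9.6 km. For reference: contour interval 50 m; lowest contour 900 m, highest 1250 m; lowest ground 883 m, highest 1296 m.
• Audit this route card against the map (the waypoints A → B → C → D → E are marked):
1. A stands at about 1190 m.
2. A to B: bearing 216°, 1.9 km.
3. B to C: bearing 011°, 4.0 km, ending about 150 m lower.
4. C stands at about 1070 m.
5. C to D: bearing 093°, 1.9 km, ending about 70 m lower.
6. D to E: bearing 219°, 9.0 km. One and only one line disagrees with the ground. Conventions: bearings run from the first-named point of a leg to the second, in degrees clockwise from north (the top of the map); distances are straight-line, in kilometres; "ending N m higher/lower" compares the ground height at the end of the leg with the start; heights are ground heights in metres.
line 5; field bearing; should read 307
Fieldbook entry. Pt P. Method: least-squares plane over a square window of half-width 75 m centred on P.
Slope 6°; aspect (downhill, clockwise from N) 340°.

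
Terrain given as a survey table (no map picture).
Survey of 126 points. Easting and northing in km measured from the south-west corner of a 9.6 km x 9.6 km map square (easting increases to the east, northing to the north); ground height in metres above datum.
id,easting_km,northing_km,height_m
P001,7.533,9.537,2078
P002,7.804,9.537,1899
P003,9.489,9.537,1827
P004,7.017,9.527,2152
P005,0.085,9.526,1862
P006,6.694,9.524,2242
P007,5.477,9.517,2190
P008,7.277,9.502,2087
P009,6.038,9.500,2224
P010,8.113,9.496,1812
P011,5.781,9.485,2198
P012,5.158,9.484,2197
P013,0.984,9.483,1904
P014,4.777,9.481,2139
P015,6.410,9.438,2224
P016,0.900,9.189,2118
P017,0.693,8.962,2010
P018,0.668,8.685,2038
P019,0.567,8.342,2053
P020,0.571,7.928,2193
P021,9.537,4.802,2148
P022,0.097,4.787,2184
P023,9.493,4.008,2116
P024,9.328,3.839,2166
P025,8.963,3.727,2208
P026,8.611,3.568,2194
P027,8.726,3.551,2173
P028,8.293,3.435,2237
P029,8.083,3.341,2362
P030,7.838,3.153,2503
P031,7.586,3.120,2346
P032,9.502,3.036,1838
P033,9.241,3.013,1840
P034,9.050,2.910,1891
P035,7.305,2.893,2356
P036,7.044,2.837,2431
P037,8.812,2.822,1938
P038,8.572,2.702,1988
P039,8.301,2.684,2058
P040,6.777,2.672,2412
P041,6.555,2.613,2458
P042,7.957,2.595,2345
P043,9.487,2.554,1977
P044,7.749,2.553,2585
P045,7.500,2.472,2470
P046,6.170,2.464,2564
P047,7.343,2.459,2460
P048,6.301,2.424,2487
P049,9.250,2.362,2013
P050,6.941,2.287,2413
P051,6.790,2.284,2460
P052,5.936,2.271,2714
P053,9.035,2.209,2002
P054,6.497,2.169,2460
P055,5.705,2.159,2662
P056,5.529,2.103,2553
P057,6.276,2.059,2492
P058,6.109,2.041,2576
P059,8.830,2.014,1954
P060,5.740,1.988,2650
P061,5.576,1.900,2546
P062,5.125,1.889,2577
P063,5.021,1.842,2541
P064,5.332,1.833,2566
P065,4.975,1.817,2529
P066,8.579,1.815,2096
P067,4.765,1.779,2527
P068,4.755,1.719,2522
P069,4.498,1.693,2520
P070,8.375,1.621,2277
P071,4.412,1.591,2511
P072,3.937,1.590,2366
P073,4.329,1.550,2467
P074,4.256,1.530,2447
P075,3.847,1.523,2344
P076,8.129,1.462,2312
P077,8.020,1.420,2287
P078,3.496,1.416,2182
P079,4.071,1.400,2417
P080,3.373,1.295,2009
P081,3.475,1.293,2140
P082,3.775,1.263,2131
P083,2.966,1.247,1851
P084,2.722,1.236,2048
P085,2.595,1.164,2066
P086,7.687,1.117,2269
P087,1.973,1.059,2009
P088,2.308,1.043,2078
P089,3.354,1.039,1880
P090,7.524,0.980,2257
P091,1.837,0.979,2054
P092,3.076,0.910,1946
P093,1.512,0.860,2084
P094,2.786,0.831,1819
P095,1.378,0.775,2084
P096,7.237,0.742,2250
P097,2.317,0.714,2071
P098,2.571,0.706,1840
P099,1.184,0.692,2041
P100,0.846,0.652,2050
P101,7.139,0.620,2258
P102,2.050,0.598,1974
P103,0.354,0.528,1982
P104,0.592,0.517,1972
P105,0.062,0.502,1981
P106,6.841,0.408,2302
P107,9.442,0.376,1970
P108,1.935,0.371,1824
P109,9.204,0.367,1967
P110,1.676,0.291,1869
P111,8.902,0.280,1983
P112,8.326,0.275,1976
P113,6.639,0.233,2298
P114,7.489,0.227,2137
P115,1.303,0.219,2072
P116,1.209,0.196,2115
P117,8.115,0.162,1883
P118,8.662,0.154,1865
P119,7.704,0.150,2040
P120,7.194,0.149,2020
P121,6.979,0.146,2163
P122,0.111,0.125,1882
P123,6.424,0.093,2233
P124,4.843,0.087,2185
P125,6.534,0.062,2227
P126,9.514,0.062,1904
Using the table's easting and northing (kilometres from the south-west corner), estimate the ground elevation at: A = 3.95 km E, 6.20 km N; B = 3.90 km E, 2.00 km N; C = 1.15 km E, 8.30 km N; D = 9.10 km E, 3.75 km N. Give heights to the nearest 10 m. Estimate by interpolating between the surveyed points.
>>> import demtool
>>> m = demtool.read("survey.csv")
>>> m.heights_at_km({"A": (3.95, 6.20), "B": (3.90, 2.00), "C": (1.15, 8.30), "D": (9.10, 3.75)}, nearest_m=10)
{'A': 2240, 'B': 2350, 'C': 2120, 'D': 2190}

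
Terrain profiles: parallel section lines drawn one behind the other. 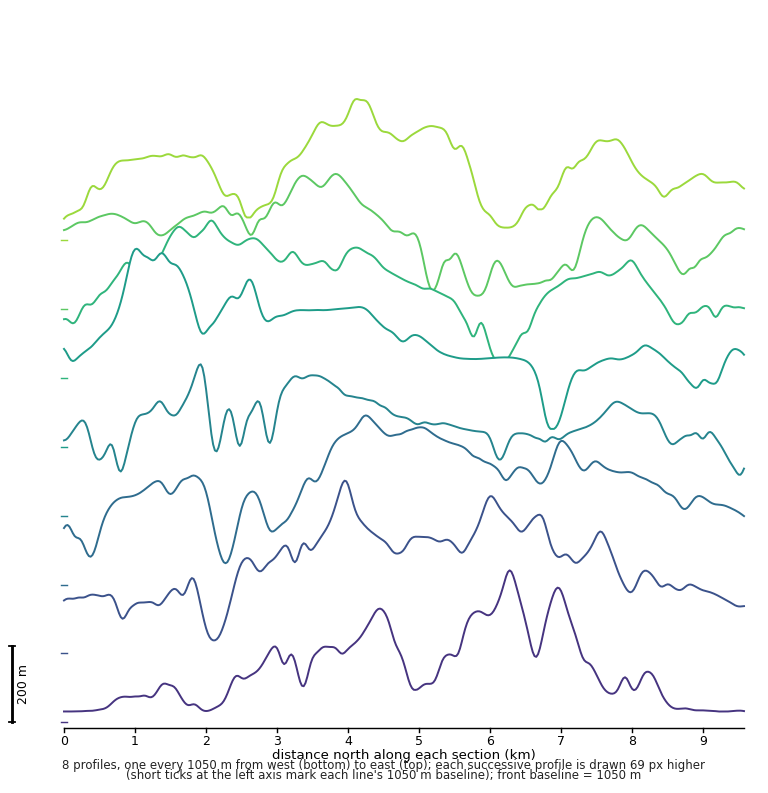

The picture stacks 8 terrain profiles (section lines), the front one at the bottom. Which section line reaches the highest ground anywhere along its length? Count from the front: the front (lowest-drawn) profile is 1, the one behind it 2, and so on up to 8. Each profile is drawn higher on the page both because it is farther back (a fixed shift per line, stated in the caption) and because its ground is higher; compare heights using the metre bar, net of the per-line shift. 5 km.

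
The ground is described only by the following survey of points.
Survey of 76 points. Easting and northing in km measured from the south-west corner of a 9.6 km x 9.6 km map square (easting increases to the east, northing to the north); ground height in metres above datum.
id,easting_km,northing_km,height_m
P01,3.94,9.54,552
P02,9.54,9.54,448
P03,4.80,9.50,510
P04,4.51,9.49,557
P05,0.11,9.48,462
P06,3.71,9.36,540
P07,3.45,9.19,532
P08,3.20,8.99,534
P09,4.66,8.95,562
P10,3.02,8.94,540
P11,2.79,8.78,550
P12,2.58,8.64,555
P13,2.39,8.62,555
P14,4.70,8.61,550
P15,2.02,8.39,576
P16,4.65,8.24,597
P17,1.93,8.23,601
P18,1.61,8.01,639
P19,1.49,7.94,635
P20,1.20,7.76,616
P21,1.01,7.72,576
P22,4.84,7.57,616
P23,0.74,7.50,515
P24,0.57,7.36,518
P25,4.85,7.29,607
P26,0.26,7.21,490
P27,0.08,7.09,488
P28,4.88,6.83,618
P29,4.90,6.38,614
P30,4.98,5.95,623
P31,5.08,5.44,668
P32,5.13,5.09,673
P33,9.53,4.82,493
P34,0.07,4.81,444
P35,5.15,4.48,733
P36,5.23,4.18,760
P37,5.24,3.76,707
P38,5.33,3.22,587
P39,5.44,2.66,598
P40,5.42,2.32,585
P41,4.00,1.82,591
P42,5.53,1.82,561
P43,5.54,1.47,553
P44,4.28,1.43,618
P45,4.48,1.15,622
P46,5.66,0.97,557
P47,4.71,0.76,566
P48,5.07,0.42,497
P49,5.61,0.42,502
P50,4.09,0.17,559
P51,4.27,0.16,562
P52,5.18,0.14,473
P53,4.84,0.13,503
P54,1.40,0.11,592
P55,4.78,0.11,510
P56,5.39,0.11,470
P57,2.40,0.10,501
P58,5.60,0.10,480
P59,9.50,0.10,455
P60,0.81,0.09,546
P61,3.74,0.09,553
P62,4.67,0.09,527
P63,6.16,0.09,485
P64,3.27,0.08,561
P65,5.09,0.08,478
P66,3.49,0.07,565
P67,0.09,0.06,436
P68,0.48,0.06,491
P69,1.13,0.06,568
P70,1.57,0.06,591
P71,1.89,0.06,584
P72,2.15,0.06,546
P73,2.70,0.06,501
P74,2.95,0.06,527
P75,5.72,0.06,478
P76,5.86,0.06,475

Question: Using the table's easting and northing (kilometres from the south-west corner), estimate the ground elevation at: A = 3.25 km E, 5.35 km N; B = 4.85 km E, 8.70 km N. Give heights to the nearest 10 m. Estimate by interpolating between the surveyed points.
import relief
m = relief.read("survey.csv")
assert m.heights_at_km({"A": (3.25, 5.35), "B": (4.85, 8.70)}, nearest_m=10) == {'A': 600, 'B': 540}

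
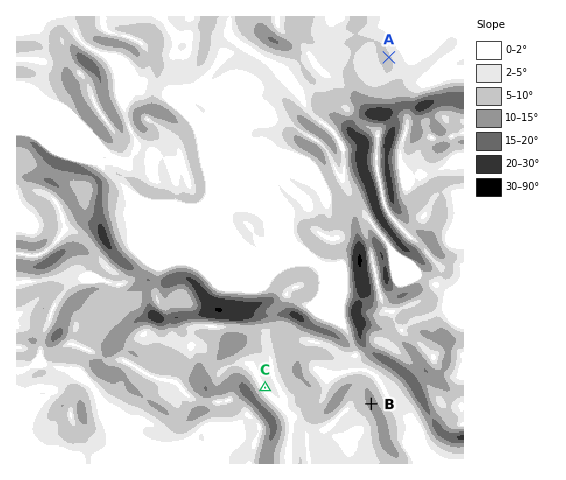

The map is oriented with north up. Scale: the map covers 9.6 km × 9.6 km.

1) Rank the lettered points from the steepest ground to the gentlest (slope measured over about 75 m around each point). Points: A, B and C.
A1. B A C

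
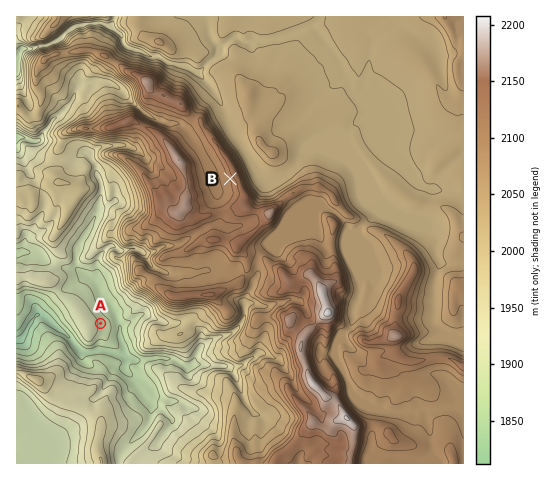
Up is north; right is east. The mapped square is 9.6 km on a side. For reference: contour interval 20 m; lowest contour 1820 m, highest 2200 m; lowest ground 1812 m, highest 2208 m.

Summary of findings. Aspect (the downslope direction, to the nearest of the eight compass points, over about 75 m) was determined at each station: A E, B SW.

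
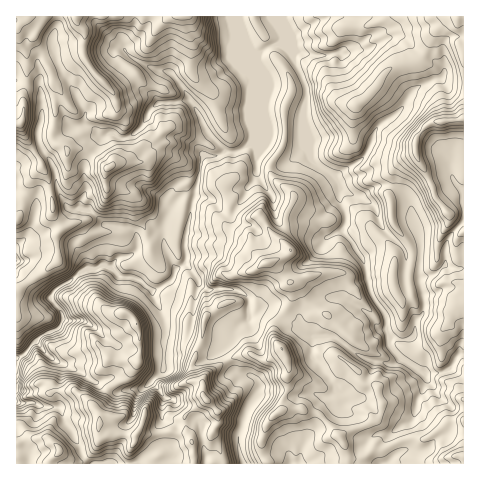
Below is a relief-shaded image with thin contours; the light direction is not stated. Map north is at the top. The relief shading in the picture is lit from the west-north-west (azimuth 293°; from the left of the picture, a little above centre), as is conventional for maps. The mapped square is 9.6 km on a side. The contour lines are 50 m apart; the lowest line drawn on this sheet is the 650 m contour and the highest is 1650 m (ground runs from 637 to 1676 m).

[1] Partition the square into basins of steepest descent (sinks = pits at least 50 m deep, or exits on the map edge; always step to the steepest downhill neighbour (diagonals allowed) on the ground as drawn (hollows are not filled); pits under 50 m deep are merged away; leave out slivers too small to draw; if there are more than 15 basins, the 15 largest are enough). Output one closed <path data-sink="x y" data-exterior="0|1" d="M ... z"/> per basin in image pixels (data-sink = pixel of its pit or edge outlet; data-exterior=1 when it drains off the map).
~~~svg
<path data-sink="17 358" data-exterior="1" d="M463 16l-447 1 0 201 5-5 1-10 9-24 11-11 8 17 3 22-1 6 10 15-5 7 1 25-42 31 1 173 31 0 12-13 14 11 8 0 13-14 5-10 9-3 27 0-7 17 2 12 91 0-2-13-8-16 6-11 0-12-15-17 0-14 2-5 30-19 15-4 7 5 10 2 14-10 5 5 3 12-2 9 1 14-5 8-1 12 19-1 18 5 23 25 8 19 7 1 7-2 8-7 11 0 22-10 22-2 21-16 16-2z"/><path data-sink="243 463" data-exterior="1" d="M283 350l-16 10-10-2-7-5-15 4-30 19-2 5 0 14 15 17 0 12-6 11 8 16 3 13 45-1-5-7-2-15 8-21 13-10 1-12 5-8-1-14 2-9z"/><path data-sink="291 463" data-exterior="1" d="M301 409l-20 1-14 14-6 18 2 14 5 7 79 1 1-8-6-17-23-25z"/><path data-sink="17 260" data-exterior="1" d="M42 168l-11 11-9 24-1 10-5 7 1 70 41-30-1-25 5-7-10-15 1-6-3-22z"/><path data-sink="382 463" data-exterior="1" d="M463 421l-15 1-15 13-9 5-14-2-27 12-11 0-8 7-7 2-8-2-2 6 116 1z"/><path data-sink="109 463" data-exterior="1" d="M131 435l-22 0-8 2-6 11-13 14-8 0-14-11-11 12 81 1-1-12 6-11 0-4z"/>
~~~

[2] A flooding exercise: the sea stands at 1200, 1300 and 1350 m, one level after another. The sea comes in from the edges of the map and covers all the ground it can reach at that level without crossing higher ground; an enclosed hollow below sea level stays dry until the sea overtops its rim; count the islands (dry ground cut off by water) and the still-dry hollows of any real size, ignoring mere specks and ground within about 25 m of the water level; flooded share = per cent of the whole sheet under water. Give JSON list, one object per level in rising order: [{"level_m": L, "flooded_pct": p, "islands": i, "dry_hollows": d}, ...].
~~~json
[{"level_m": 1200, "flooded_pct": 44, "islands": 1, "dry_hollows": 0}, {"level_m": 1300, "flooded_pct": 68, "islands": 3, "dry_hollows": 0}, {"level_m": 1350, "flooded_pct": 79, "islands": 2, "dry_hollows": 0}]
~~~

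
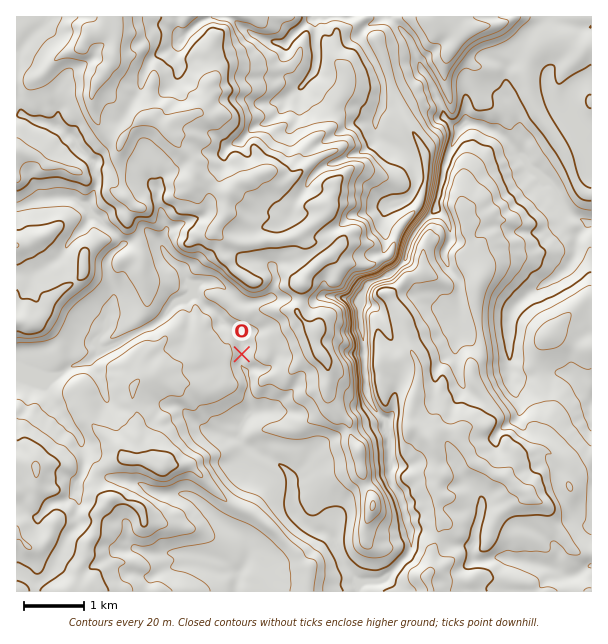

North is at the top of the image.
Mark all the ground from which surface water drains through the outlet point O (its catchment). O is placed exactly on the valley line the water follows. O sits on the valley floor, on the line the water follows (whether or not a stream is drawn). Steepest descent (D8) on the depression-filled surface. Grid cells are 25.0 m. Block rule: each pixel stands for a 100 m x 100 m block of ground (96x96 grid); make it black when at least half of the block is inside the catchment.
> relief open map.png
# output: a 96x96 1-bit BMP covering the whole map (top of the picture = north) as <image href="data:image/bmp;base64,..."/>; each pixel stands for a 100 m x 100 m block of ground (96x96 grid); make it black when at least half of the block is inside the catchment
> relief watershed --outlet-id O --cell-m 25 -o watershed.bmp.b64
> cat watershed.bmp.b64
<image width="96" height="96" href="data:image/bmp;base64,Qk2+BAAAAAAAAD4AAAAoAAAAYAAAAGAAAAABAAEAAAAAAIAEAAATCwAAEwsAAAIAAAAAAAAA////AAAAAAD/gAAAAAAAAAAAAAD/wAAAAAAAAAAAAAD/wAAAAAAAAAAAAAD/wAAAAAAAAAAAAAD/4AAAAAAAAAAAAAD/4AAAAAAAAAAAAAD/8AAAAAAAAAAAAAD/8AAAAAAAAAAAAAD/8AAAAAAAAAAAAAD/+AAAAAAAAAAAAAD/+AAAAAAAAAAAAAD/+AAAAAAAAAAAAAD//AAAAAAAAAAAAAD//AAAAAAAAAAAAAD//gAAAAAAAAAAAAD//AAAAAAAAAAAAAD/+AAAAAAAAAAAAAD/+AAAAAAAAAAAAAD/+AAAAAAAAAAAAAD/+AAAAAAAAAAAAAD//AAAAAAAAAAAAAD//wAAAAAAAAAAAAD///gAAAAAAAAAAAD///gAAAAAAAAAAAD///AAAAAAAAAAAAD///AAAAAAAAAAAAD///AAAAAAAAAAAAD///AAAAAAAAAAAAD///AAAAAAAAAAAAD///AAAAAAAAAAAAD///AAAAAAAAAAAAD///AAAAAAAAAAAAD///AAAAAAAAAAAAD///AAAAAAAAAAAAD///AAAAAAAAAAAAD///gAAAAAAAAAAAD///8AAAAAAAAAAAD////AAAAAAAAAAAD////8AAAAAAAAAAD//////4AAAAAAAAD//////8AAAAAAAAD//////8AAAAAAAAD//////+AAAAAAAAD///////gAAAAAAAD///////wAAAAAAAD///////4AAAAAAAD///////4AAAAAAAD///////4AAAAAAAD///////4AAAAAAAD///////8AAAAAAAD///////8AAAAAAAD///////8AAAAAAAD///////8AAAAAAAD///////+AAAAAAAD////////AAAAAAAD////////wAAAAAAD////////4AAAAAAD////////4AAAAAAD/////8H8AAAAAAAD/////wAAAAAAAAAD/////gAAAAAAAAAD/////wAAAAAAAAAD/////4AAAAAAAAAD/////4AAAAAAAAAD/////4AAAAAAAAAD/////4AAAAAAAAAD/////4AAAAAAAAAD/////gAAAAAAAAAD/////AAAAAAAAAAD////8AAAAAAAAAAD////8AAAAAAAAAAD////8AAAAAAAAAAD////4AAAAAAAAAAD////wAAAAAAAAAAD////gAAAAAAAAAAD//7/AAAAAAAAAAAD//j/AAAAAAAAAAAD//B+AAAAAAAAAAAD//A4AAAAAAAAAAAD/+AAAAAAAAAAAAAD/+AAAAAAAAAAAAAD/+AAAAAAAAAAAAAD/+AAAAAAAAAAAAAD/+AAAAAAAAAAAAAD/+AAAAAAAAAAAAAD//AAAAAAAAAAAAAD//gAAAAAAAAAAAAD//gAAAAAAAAAAAAD//wAAAAAAAAAAAAD//wAAAAAAAAAAAAD//wAAAAAAAAAAAAD//4AAAAAAAAAAAAD//4AAAAAAAAAAAAD//4AAAAAAAAAAAAD//wAAAAAAAAAAAAD//gAAAAAAAAAAAAA="/>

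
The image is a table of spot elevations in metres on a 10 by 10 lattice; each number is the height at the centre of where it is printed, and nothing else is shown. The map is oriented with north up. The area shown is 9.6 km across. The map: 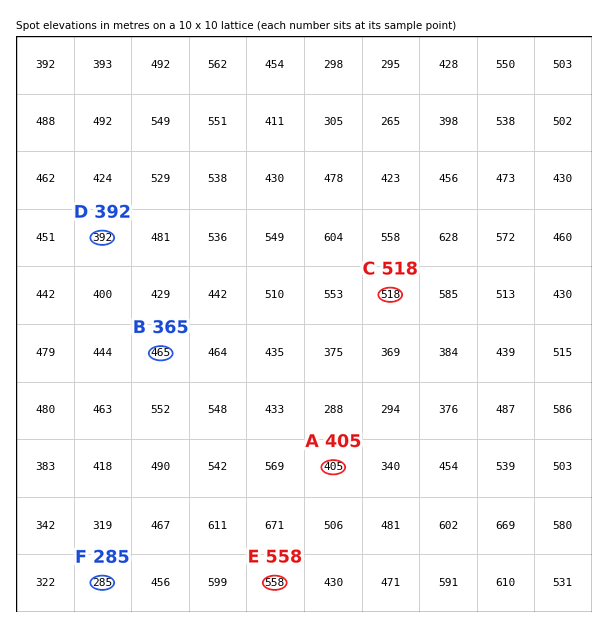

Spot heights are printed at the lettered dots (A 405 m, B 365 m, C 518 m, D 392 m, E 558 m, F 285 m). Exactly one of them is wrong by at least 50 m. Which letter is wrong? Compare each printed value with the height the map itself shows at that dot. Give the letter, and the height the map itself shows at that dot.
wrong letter B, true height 465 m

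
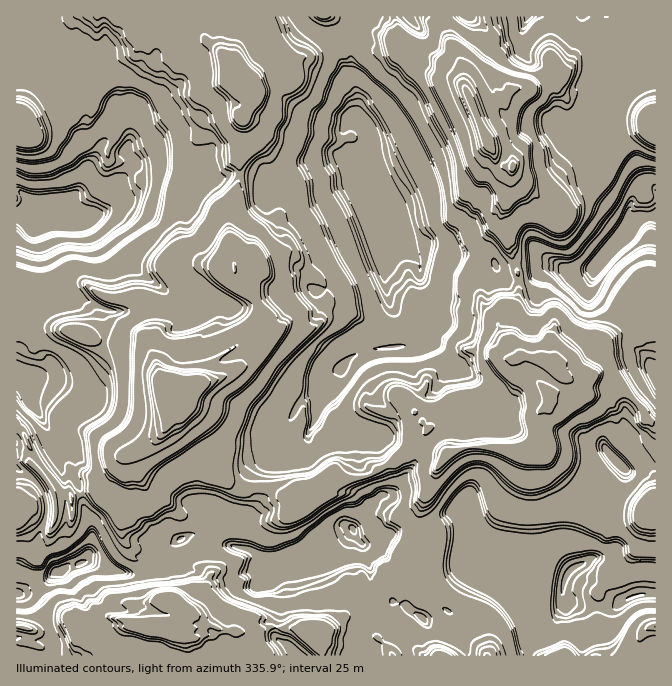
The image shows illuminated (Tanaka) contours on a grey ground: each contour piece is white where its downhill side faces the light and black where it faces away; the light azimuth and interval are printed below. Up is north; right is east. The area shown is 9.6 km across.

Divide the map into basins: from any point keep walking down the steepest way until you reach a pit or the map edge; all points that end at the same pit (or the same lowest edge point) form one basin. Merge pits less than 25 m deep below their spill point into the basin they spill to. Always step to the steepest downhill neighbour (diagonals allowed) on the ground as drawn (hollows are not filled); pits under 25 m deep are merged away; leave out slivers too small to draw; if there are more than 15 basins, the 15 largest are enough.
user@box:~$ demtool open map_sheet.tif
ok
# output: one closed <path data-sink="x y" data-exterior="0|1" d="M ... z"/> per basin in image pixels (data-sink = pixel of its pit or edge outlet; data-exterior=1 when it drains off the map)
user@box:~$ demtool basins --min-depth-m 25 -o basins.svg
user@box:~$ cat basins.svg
<path data-sink="368 175" data-exterior="0" d="M394 16l-151 1-10 41 3 14 4 4 1-9 3 1 5-7 1 2 12-12 6 2 10 14-18 7-11 9 4 5 0 7-2 8-8 14 5 13 0 8-9 17 0 25-11 38 6 52 4 8 16 19 5 10 2 11-3 9-16 16-26 17-2 13-5 8-19 7-5-2-4 6 0 10 3 10 19 20 8 15 0 16 3 9 20 12 13 4 23 1 10 5 14 0 30-16-5-10-9-9-13 0-9-4 0-8 11-22 4-18-11-9-7 0-18-9-23-20-8 1 48-44 8-2 13 5 10-3 6-8 0-6 4-4 29 6 20 19 36-2 8-2 10-6 10 13 26 12-36 30-2 9-10 15-2 9-6-5-3 0-15 8-18-6-6 4-5 11 2 9 0 18-2 2 2 8 11 9 13-3 17-10 20-21 4-7 12-7 8-8 9-4 15 4 10-2 12-12 13-6 6-6 6-14 0-10-5-5 0-6-15-24 0-10-15-11-11-22 0-5 8-18 3-19 14-18 8-20 3-10 4-28-11-3-8-7-30-70-6-6-11-5-10 0-23-12-10-7-6-19 0-10z"/><path data-sink="38 223" data-exterior="0" d="M242 16l-226 1 0 260 18 6 16 0 22-10 30 23 12 3 11 0 19 7 7 11 2 20-4 10 15 40 8 7 7 0 6-8 5 2 19-7 5-8 2-13 26-17 16-16 3-9-2-11-5-10-16-19-4-8-6-52 11-38 0-25 9-17 0-8-5-13 8-14 2-8 0-7-4-5 11-9 18-7-10-14-6-2-12 12-1-2-5 7-3-1-1 9-4-4-3-14 6-21z"/><path data-sink="569 574" data-exterior="0" d="M482 446l-18 2-14 5-11 10-3 7-2 8-8 14-3 15-7 15 2 10-2 12 3 6 2 25 19 19 28 20 19 42 113 0-2-64 10-14 31-31 7-25 0-10-32-1-32-17-24-22-19-24-7 3-17 2-17-5z"/><path data-sink="354 530" data-exterior="0" d="M428 429l-24 27-27 13-5 5-32 7-16-2-19 10-5 0-1 4 7 9-16 7-8 9-35 11-18 2-20 10-6 14 0 7 6 10 0 8-8 12-3 10-8 7-4 1 2 7-10 11 21 1 5-3 10 0 13 5 27 2 21-7 22 3 17-1 6 6 25-16 10 3 13 0 5-6 0-11 16-19 2-7 8-4 5-22 14-15-2-15 7-15 3-15 8-14 5-15 9-8z"/><path data-sink="622 240" data-exterior="0" d="M655 126l-8 2-20 10-16 22-15 13-10 15-21 11-11 12-27-22-16-17-2 23-5 12 0 13 4 27 11 30 0 15-3 10-17 13 0 13 15 24 1 7 12-3 17 7 13 10 3-9 10-1 10-5 34-24 7-7 10-25 13-9 12-16z"/><path data-sink="30 400" data-exterior="0" d="M72 273l-22 10-16 0-18-5 0 150 10 9 5 13-2 12 15 15 11 17 10-1 3 1 1-12 6-6 7-2 18 2 14-8 10-14 33-16 11-15 5-26 3-2-10-5-17-43 4-10-4-25-5-6-12-5-30-5z"/><path data-sink="528 17" data-exterior="1" d="M655 16l-18 0-3 2-1 10-10 19-13 11-12 5 0 15-4 9-15 6-14 0-9-8 0-12-5-13 0-12 10-18 1-14-74 1 5 21-24 29-5 11 0 9 30 70 8 7 10 2 2 11 38 34 18-15 15-7 11-16 15-13 16-22 29-13z"/><path data-sink="60 572" data-exterior="0" d="M18 429l-2 1 0 78 6-2 28-2 6-2 0 15-8 27-10 13-2 13 2 14 14 19 5 1 11 12 13 4-19 4-14 7-14 0-17-5-1 29 81 1 6-19 7-8 15-8 12 3 42 4 7-8 2-8-13-11-9-3-3-24-13-10-15-5-12-21-2-8 2-8-4-5 0-14 7-15-2-16 2-17-3 2-5 11-21 21-22 7-8-3-12 1-11-17-15-15 2-12-5-13z"/><path data-sink="340 368" data-exterior="0" d="M330 308l-6 0-3 4-2 10-11 7-16-5-8 2-46 42 6 1 31 25 17 4 11 9-4 18-11 22 0 8 9 4 13 0 9 9 6 11 15 2 28-5 8-6-13-10-2-8 2-2-2-27 5-11 6-4 18 6 15-8 3 0 6 5 2-9 10-15 2-9 36-30-26-12-10-13-10 6-8 2-36 2-20-19z"/><path data-sink="617 462" data-exterior="0" d="M607 374l-12 0-6 4-17 1-11-2-3 8-9 7-1 15-6 2-4 8 5 21-4 10 19 24 19 19 30 17 7 3 18 0 2 2 10 0 5-4 6 0 1-87-9-3-6-12-29-31z"/><path data-sink="180 538" data-exterior="0" d="M130 451l-6 7 2 30-7 15 0 14 4 5-2 5 2 11 12 21 15 5 13 10 3 24 9 3 10 8 5 0 8-7 3-10 8-12 0-8-6-10 0-7 6-14 20-10 18-2 27-10 4 0 12-10 16-7-8-11-4 3-14 0-10-5-23-1-20-7-1 14-5 10-9 9-28 2-5-2-17-16-8-4-11-11-10-16z"/><path data-sink="422 618" data-exterior="0" d="M415 541l-11 11-5 22-8 4-2 7-16 19 0 11-5 6-4 1 4 2 6 11 9 7 9 14 93 0 1-2-12-22-6-18-28-20-19-19-2-25z"/><path data-sink="655 373" data-exterior="1" d="M655 278l-6 10-18 14-10 25-7 7-12 7-10 10-22 12-10 1-2 4 0 4 4 4 10 3 17-1 6-4 17 2 29 31 5 11 4 3 6-1z"/><path data-sink="632 597" data-exterior="0" d="M655 509l-6 0-3 3 0 10-7 25-31 31-10 14 0 38 4 26 33 0 6-21 8-7 7-3z"/><path data-sink="17 594" data-exterior="1" d="M55 501l-5 3-28 2-6 4 0 115 18 6 14 0 14-7 19-4-13-4-11-12-5-1-14-19-2-9 2-18 10-13 1-10 5-10z"/>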